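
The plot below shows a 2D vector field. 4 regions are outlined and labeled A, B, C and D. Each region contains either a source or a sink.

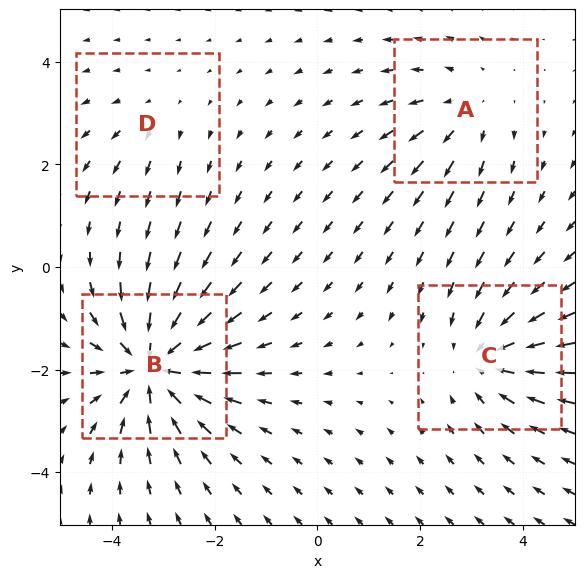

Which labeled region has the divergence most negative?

B

Divergence at each region's feature centre — A: about +3, B: about -7, C: about -4, D: about +2. Region B is most negative.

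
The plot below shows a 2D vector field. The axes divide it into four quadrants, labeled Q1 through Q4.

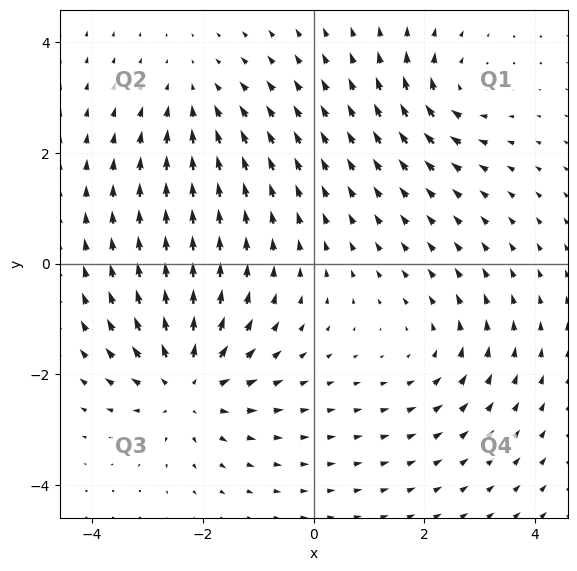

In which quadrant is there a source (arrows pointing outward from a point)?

Q3

The source sits at approximately (-2.3, -2.2), which lies in quadrant Q3. The divergence there is about +5, positive as expected for a source.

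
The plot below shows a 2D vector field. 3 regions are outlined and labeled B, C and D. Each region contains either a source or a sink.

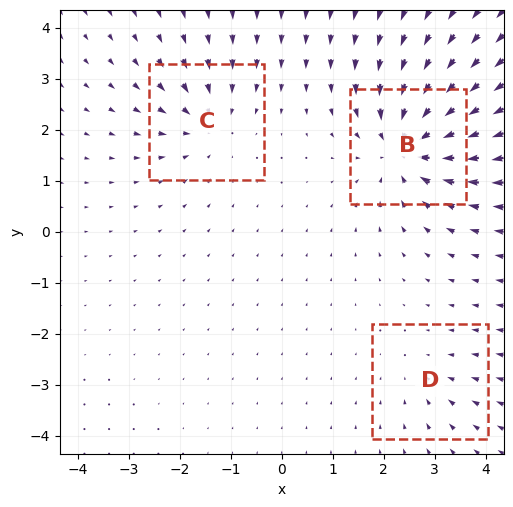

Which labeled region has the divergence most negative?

B

Divergence at each region's feature centre — B: about -6, C: about -4, D: about -2. Region B is most negative.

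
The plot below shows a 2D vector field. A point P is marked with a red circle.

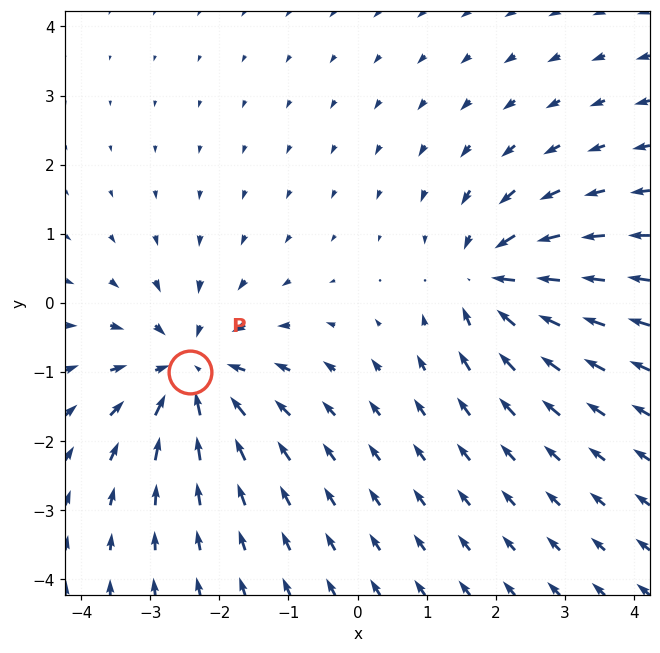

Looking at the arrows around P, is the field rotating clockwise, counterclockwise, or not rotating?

not rotating

Near P at (-2.4, -1.0) the arrows show no circulation. The curl there is ≈0.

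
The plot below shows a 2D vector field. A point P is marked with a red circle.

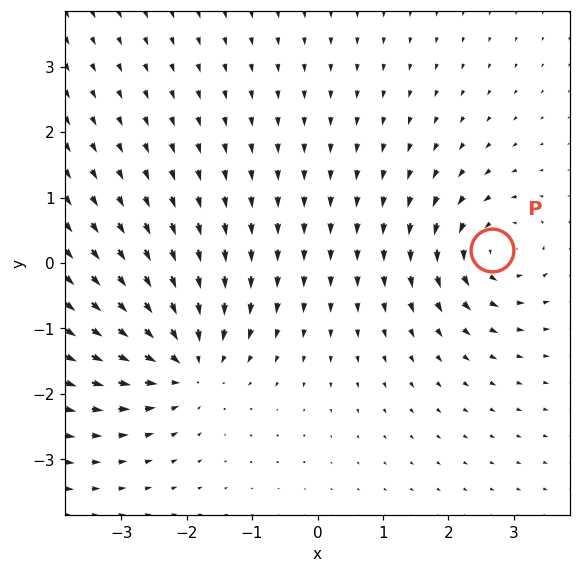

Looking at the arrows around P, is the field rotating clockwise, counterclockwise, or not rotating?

counterclockwise

Near P at (2.7, 0.2) the arrows circulate counterclockwise. The curl (z-component) there is about +5; positive curl means counterclockwise rotation.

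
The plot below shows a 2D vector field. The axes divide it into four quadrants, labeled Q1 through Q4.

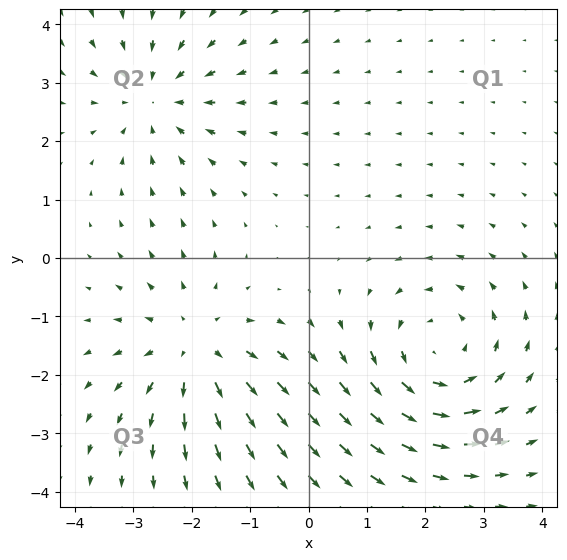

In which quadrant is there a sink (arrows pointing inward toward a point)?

The sink sits at approximately (-2.6, 2.7), which lies in quadrant Q2. The divergence there is about -3, negative as expected for a sink.

Q2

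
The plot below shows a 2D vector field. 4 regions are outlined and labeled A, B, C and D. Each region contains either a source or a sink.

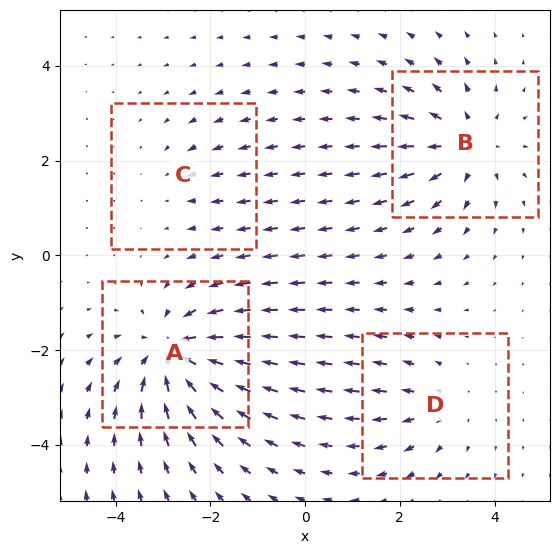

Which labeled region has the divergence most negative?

A

Divergence at each region's feature centre — A: about -7, B: about +5, C: about -2, D: about +3. Region A is most negative.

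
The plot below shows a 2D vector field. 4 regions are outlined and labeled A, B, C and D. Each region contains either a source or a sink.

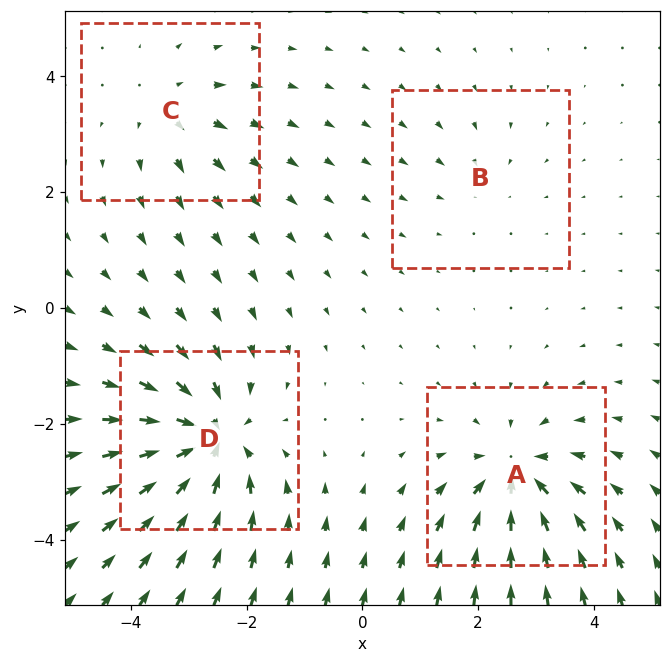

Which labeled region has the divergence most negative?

Divergence at each region's feature centre — A: about -6, B: about -2, C: about +4, D: about -7. Region D is most negative.

D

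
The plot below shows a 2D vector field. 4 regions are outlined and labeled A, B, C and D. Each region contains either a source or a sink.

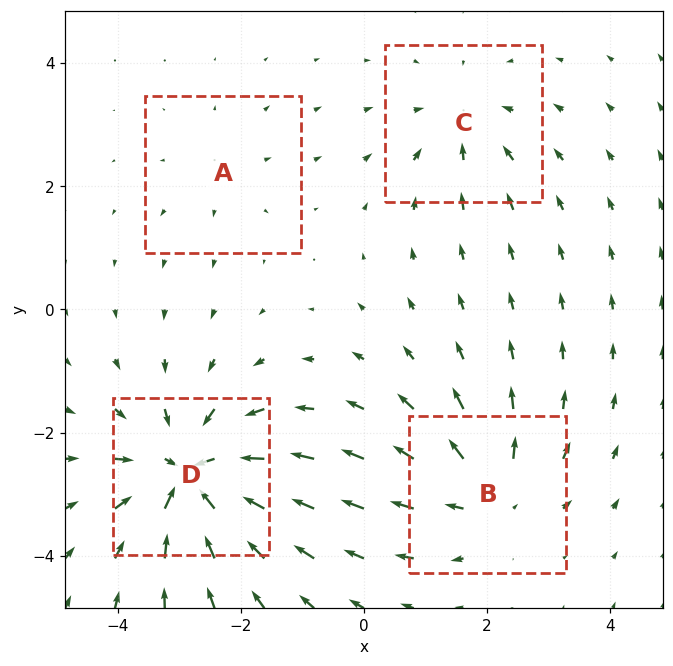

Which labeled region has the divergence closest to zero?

A

Divergence at each region's feature centre — A: about +2, B: about +5, C: about -4, D: about -8. Region A is closest to zero.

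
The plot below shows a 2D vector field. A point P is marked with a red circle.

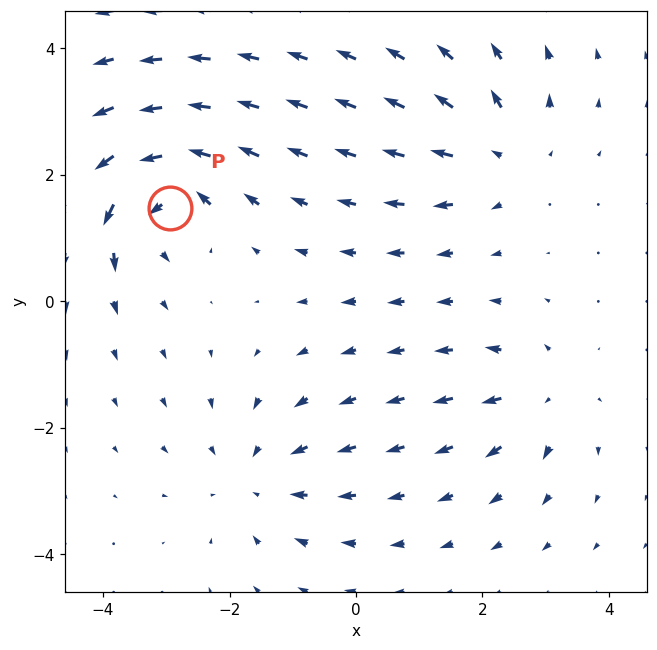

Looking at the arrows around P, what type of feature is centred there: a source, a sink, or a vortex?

vortex

At P (-2.9, 1.5) the arrows circulate counterclockwise. Divergence ≈0, curl about +6 — near-zero divergence with nonzero curl is a vortex.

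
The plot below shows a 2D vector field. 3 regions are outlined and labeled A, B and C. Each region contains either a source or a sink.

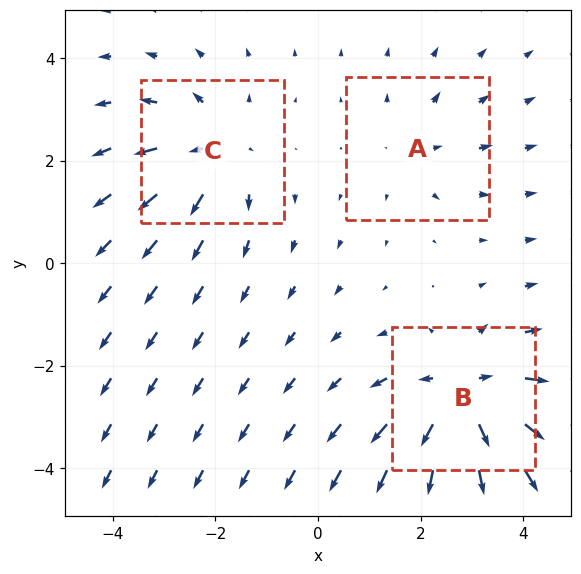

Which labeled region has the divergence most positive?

B

Divergence at each region's feature centre — A: about +2, B: about +5, C: about +3. Region B is most positive.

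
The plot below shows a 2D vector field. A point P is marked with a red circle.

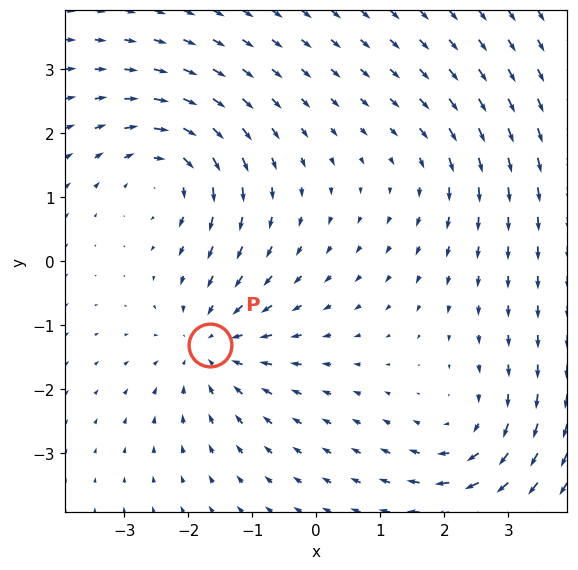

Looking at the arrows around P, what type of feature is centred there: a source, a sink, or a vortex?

sink

At P (-1.7, -1.3) the arrows converge inward. Divergence about -5, curl ≈0 — negative divergence with near-zero curl is a sink.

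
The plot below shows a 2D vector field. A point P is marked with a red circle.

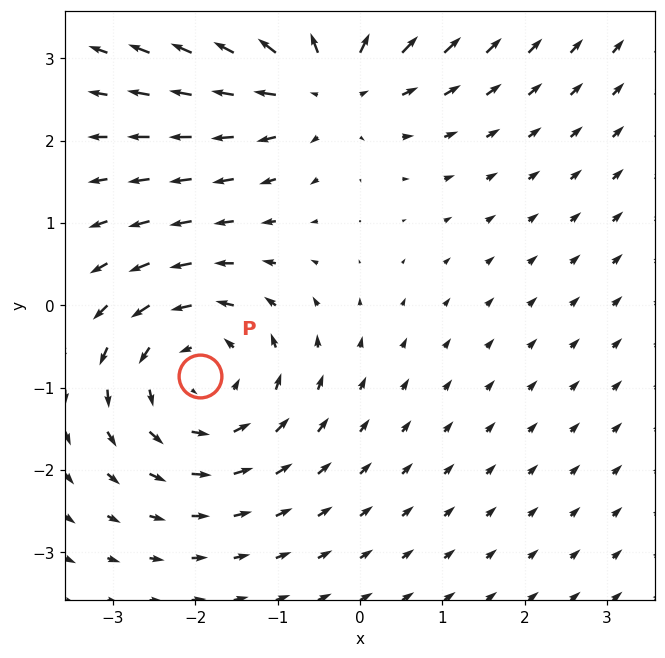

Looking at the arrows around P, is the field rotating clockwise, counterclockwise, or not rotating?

Near P at (-1.9, -0.9) the arrows circulate counterclockwise. The curl (z-component) there is about +4; positive curl means counterclockwise rotation.

counterclockwise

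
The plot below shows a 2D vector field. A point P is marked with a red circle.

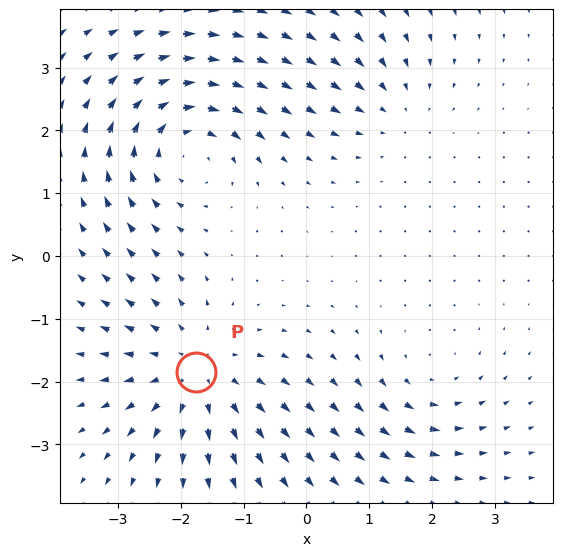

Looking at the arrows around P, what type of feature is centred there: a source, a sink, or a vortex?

At P (-1.8, -1.8) the arrows spread outward. Divergence about +4, curl ≈0 — positive divergence with near-zero curl is a source.

source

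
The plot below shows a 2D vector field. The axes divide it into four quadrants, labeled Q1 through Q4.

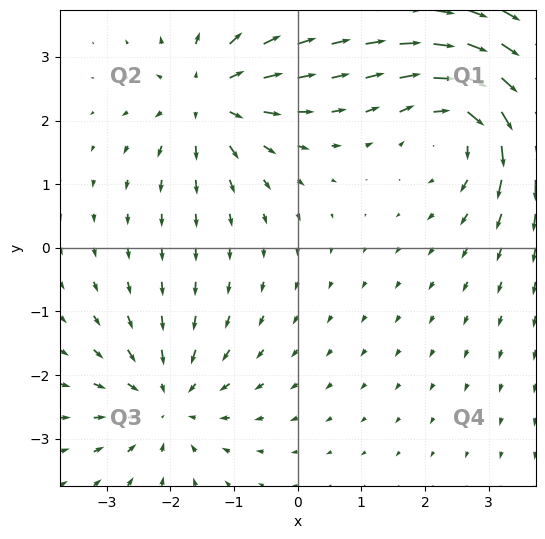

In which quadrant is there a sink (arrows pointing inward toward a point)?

The sink sits at approximately (-2.1, -2.4), which lies in quadrant Q3. The divergence there is about -3, negative as expected for a sink.

Q3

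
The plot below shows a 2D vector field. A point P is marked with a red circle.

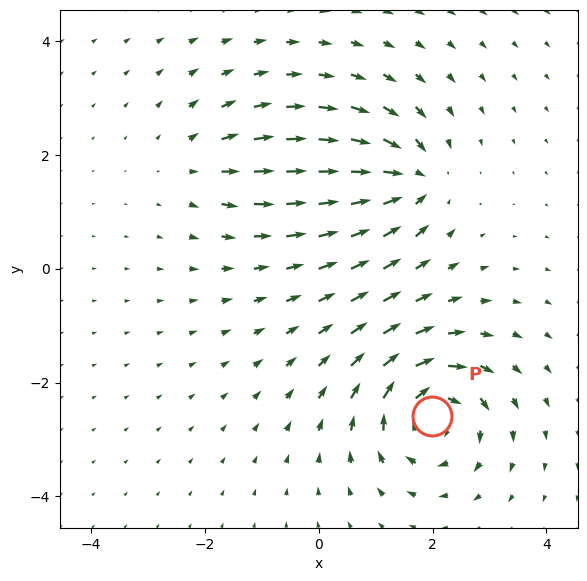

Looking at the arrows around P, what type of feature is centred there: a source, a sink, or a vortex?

vortex

At P (2.0, -2.6) the arrows circulate clockwise. Divergence ≈0, curl about -6 — near-zero divergence with nonzero curl is a vortex.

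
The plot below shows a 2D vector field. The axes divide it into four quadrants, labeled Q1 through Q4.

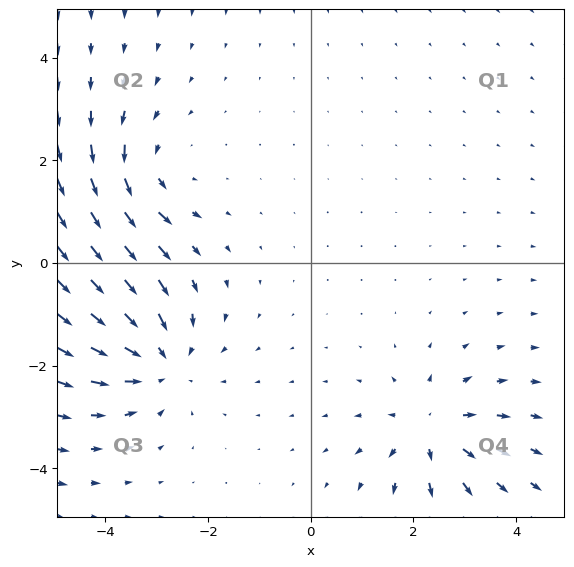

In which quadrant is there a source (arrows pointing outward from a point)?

Q4

The source sits at approximately (2.3, -3.2), which lies in quadrant Q4. The divergence there is about +4, positive as expected for a source.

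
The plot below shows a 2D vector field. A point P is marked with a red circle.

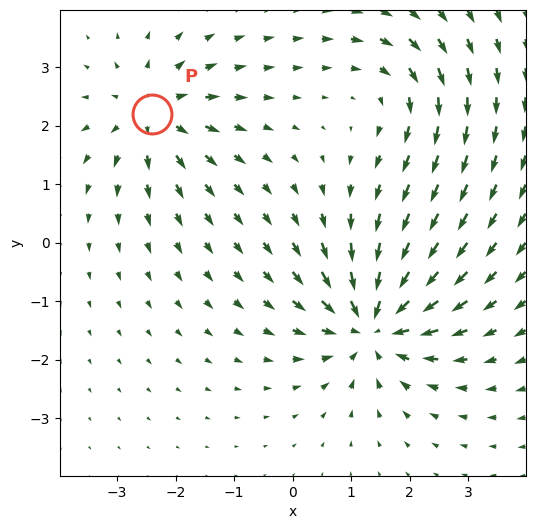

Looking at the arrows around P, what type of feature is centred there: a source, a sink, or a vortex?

source

At P (-2.4, 2.2) the arrows spread outward. Divergence about +4, curl ≈0 — positive divergence with near-zero curl is a source.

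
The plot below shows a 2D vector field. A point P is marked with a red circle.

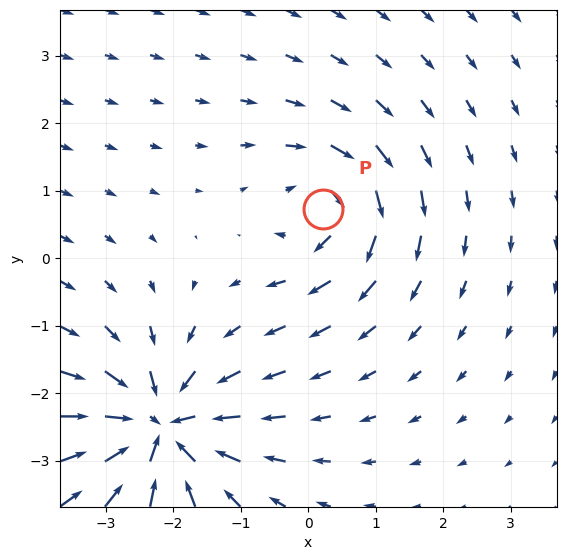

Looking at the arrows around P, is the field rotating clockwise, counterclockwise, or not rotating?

Near P at (0.2, 0.7) the arrows circulate clockwise. The curl (z-component) there is about -5; negative curl means clockwise rotation.

clockwise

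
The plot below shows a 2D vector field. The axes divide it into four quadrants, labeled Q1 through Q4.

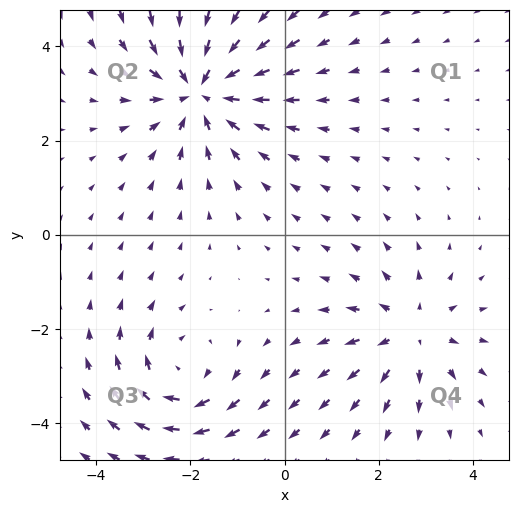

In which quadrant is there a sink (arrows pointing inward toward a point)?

The sink sits at approximately (-1.8, 3.1), which lies in quadrant Q2. The divergence there is about -4, negative as expected for a sink.

Q2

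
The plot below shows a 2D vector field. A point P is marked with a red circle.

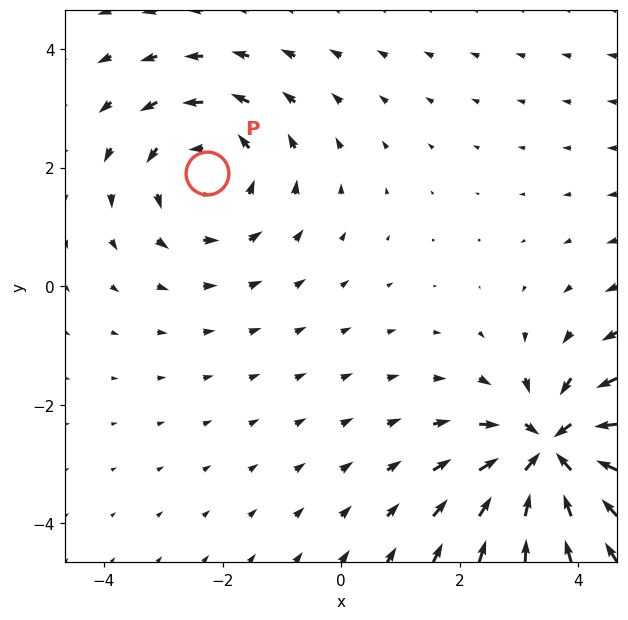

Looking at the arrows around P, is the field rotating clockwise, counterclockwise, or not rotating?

counterclockwise

Near P at (-2.3, 1.9) the arrows circulate counterclockwise. The curl (z-component) there is about +3; positive curl means counterclockwise rotation.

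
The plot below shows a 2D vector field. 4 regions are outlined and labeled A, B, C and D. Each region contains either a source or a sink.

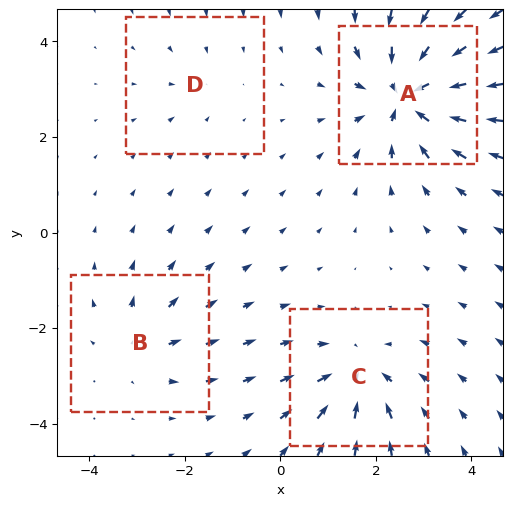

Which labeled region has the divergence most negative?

Divergence at each region's feature centre — A: about -8, B: about +3, C: about -5, D: about -2. Region A is most negative.

A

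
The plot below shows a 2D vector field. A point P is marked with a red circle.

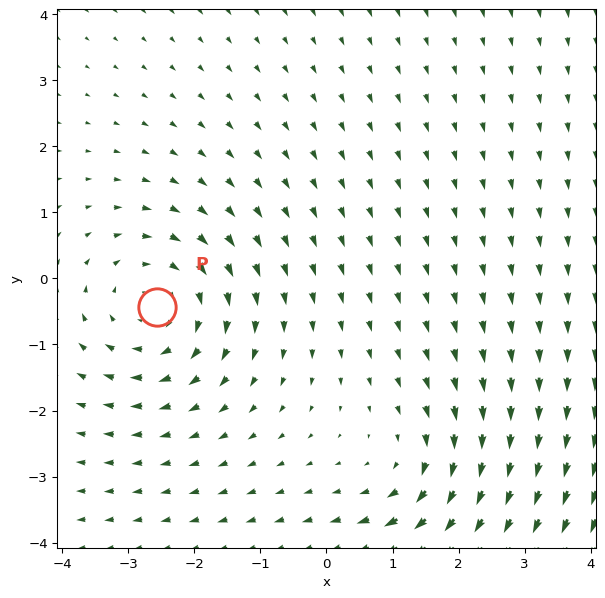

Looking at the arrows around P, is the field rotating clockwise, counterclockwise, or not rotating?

clockwise

Near P at (-2.6, -0.4) the arrows circulate clockwise. The curl (z-component) there is about -4; negative curl means clockwise rotation.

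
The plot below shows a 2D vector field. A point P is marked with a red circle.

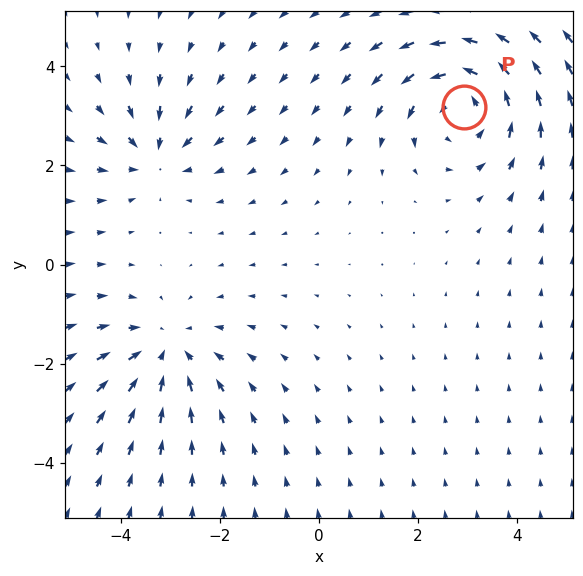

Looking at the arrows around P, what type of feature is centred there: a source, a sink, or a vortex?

vortex

At P (2.9, 3.2) the arrows circulate counterclockwise. Divergence ≈0, curl about +4 — near-zero divergence with nonzero curl is a vortex.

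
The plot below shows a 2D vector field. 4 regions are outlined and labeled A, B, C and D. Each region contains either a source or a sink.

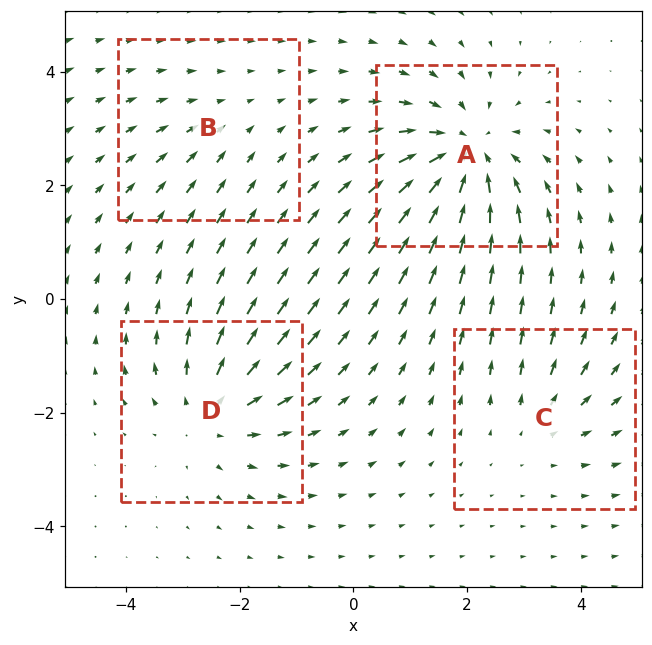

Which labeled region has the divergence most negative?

Divergence at each region's feature centre — A: about -7, B: about -2, C: about +3, D: about +5. Region A is most negative.

A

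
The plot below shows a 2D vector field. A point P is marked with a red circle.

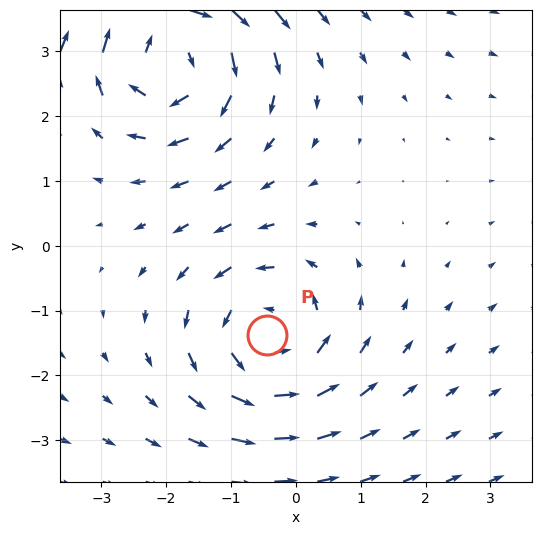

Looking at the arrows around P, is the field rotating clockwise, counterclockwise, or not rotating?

counterclockwise

Near P at (-0.4, -1.4) the arrows circulate counterclockwise. The curl (z-component) there is about +4; positive curl means counterclockwise rotation.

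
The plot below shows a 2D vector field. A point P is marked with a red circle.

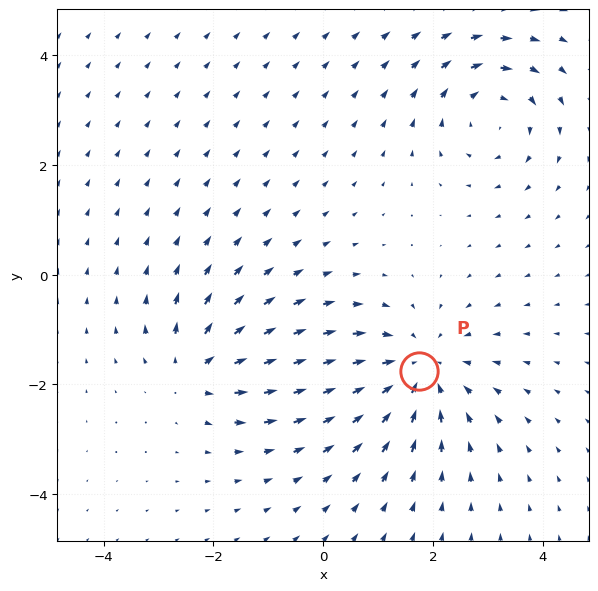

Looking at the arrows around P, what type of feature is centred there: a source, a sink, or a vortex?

At P (1.7, -1.7) the arrows converge inward. Divergence about -4, curl ≈0 — negative divergence with near-zero curl is a sink.

sink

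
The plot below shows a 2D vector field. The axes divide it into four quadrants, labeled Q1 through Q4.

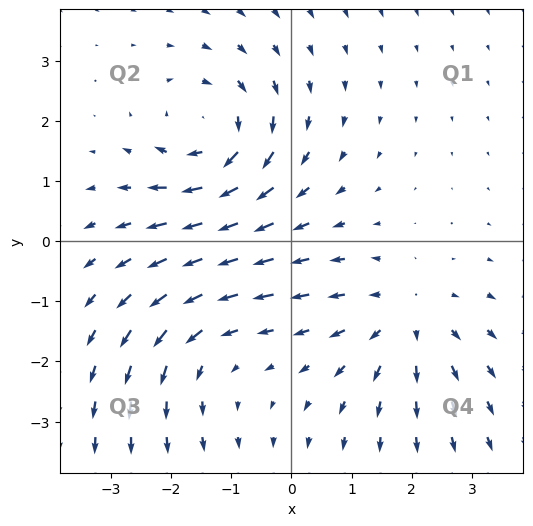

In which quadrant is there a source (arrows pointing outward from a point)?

Q4

The source sits at approximately (1.9, -1.3), which lies in quadrant Q4. The divergence there is about +3, positive as expected for a source.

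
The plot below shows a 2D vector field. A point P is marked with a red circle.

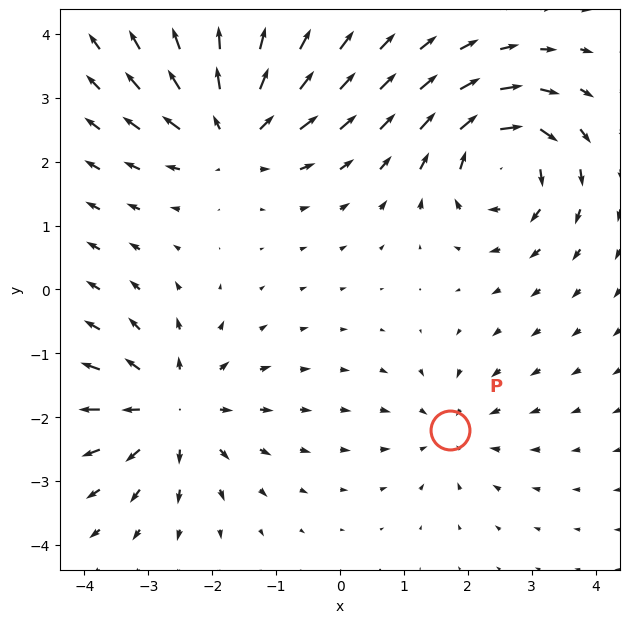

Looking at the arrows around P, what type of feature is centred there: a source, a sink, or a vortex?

sink

At P (1.7, -2.2) the arrows converge inward. Divergence about -3, curl ≈0 — negative divergence with near-zero curl is a sink.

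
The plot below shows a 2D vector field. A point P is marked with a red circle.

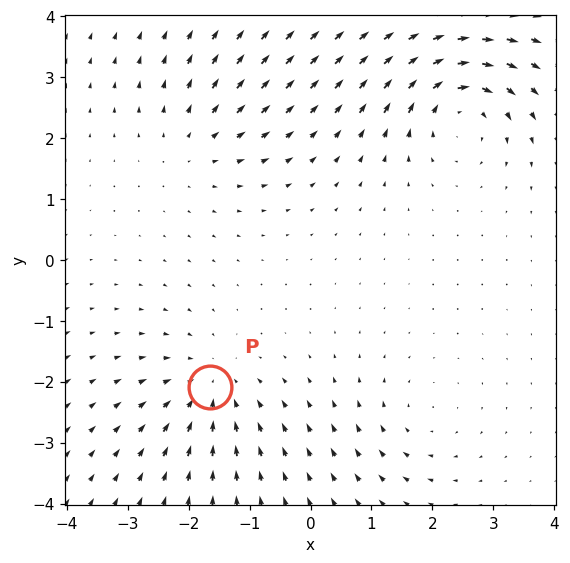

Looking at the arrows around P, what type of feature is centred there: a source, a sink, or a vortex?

At P (-1.7, -2.1) the arrows converge inward. Divergence about -4, curl ≈0 — negative divergence with near-zero curl is a sink.

sink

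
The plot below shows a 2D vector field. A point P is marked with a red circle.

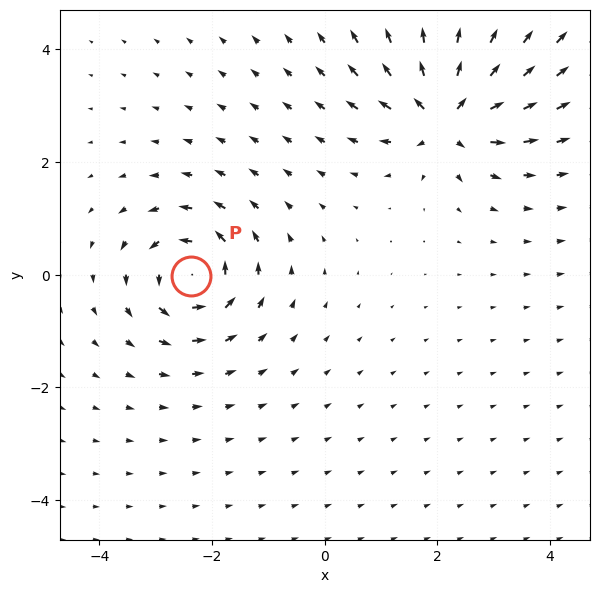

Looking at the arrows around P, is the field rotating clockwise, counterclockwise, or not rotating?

counterclockwise

Near P at (-2.4, -0.0) the arrows circulate counterclockwise. The curl (z-component) there is about +5; positive curl means counterclockwise rotation.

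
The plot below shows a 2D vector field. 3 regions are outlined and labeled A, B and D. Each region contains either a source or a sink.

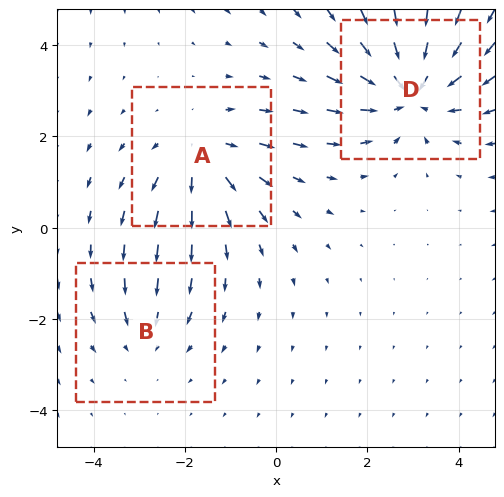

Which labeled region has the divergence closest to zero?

Divergence at each region's feature centre — A: about +3, B: about -2, D: about -4. Region B is closest to zero.

B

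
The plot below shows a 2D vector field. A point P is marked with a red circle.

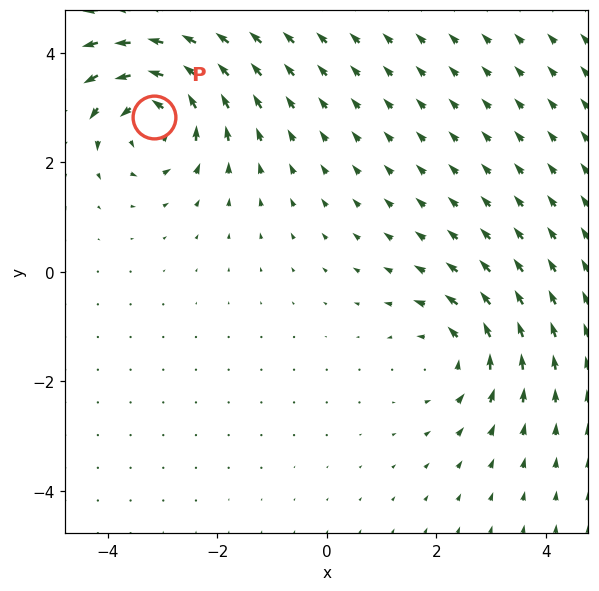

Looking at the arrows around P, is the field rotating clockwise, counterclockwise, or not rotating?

counterclockwise

Near P at (-3.2, 2.8) the arrows circulate counterclockwise. The curl (z-component) there is about +5; positive curl means counterclockwise rotation.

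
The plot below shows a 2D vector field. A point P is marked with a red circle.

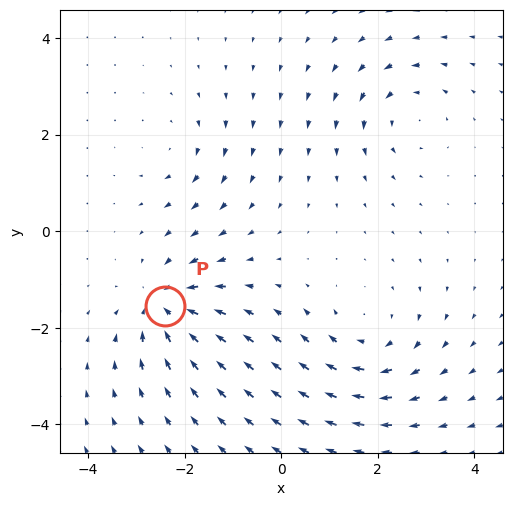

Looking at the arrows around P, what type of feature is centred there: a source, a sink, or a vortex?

sink

At P (-2.4, -1.5) the arrows converge inward. Divergence about -5, curl ≈0 — negative divergence with near-zero curl is a sink.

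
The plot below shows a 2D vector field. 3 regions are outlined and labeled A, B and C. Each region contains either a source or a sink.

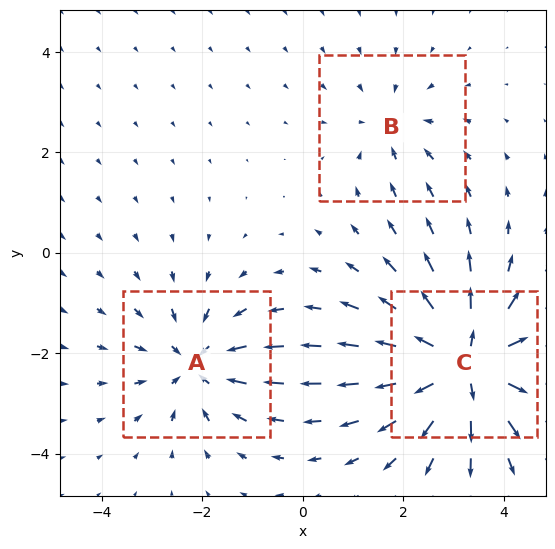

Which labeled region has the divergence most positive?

C

Divergence at each region's feature centre — A: about -3, B: about -2, C: about +5. Region C is most positive.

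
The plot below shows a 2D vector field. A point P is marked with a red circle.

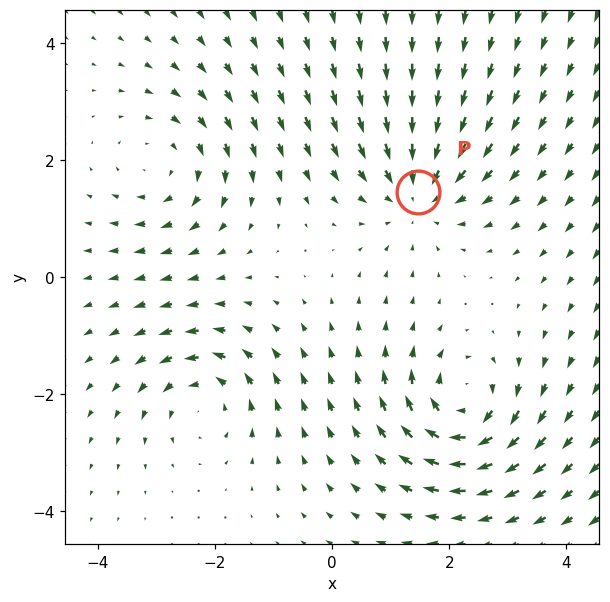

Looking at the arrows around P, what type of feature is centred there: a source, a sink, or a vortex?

At P (1.5, 1.5) the arrows converge inward. Divergence about -4, curl ≈0 — negative divergence with near-zero curl is a sink.

sink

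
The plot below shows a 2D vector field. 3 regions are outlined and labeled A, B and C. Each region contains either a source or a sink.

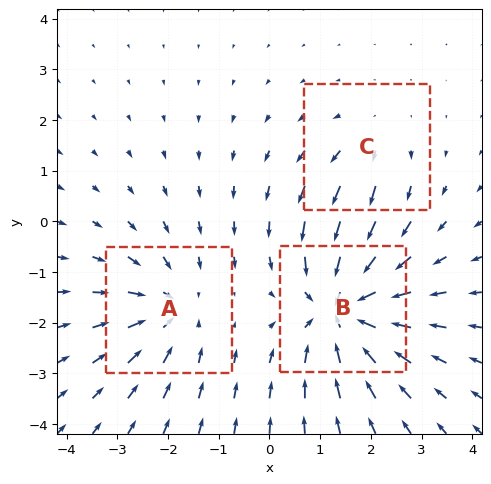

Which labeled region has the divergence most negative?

B

Divergence at each region's feature centre — A: about -3, B: about -5, C: about +2. Region B is most negative.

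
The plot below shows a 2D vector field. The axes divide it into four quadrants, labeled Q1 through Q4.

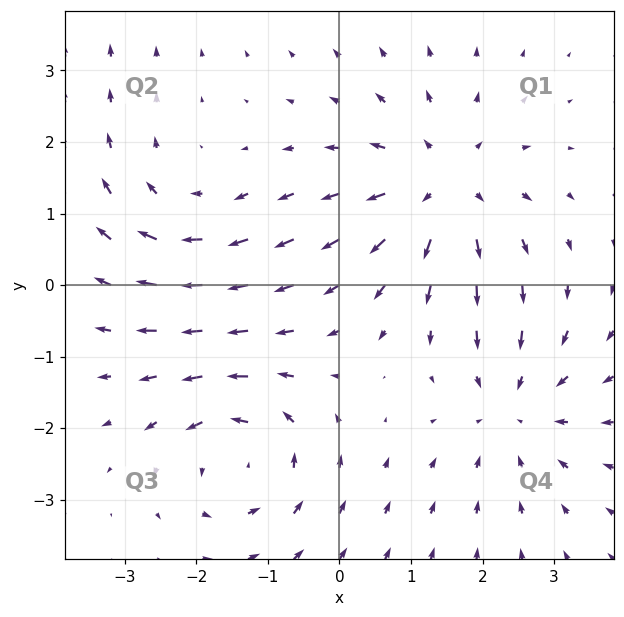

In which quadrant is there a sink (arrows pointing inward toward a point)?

The sink sits at approximately (2.4, -1.7), which lies in quadrant Q4. The divergence there is about -3, negative as expected for a sink.

Q4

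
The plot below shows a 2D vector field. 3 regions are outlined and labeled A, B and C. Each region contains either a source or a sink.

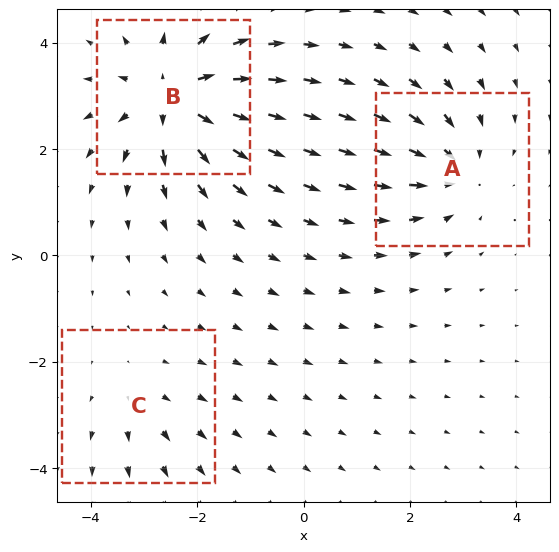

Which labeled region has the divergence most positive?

B

Divergence at each region's feature centre — A: about -3, B: about +5, C: about +2. Region B is most positive.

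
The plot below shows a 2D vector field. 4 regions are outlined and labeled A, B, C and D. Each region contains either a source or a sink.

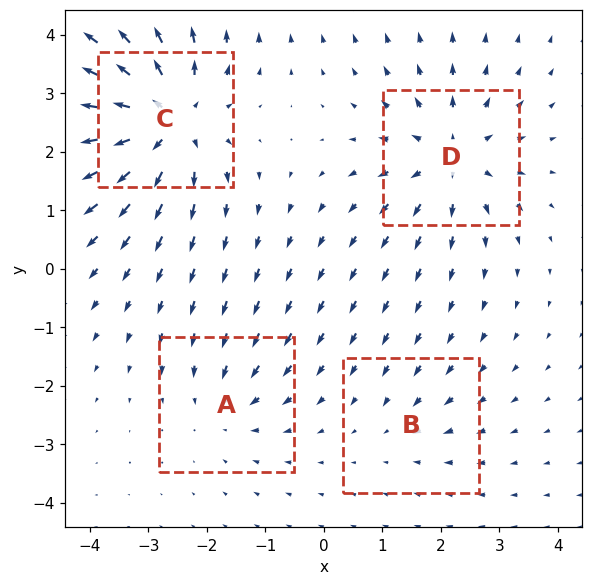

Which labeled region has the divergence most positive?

Divergence at each region's feature centre — A: about -3, B: about -2, C: about +7, D: about +5. Region C is most positive.

C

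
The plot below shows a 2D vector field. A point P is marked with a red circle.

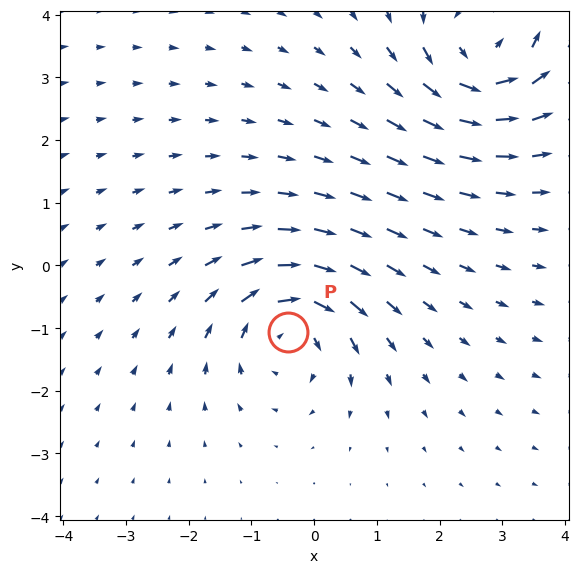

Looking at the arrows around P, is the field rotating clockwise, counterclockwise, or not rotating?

Near P at (-0.4, -1.1) the arrows circulate clockwise. The curl (z-component) there is about -6; negative curl means clockwise rotation.

clockwise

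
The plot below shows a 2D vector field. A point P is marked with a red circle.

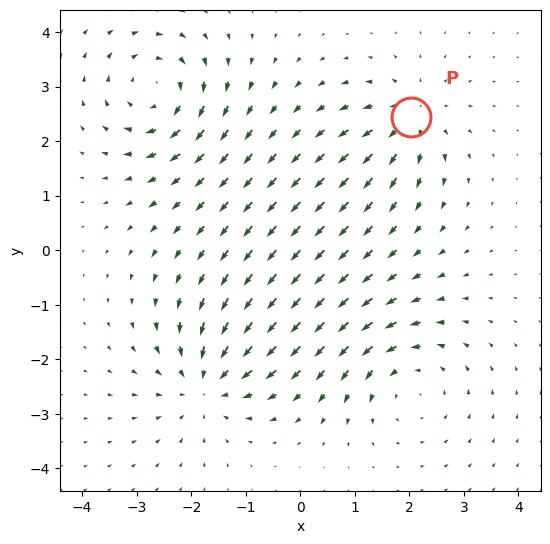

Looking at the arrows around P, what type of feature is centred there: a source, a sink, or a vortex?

At P (2.0, 2.4) the arrows spread outward. Divergence about +5, curl ≈0 — positive divergence with near-zero curl is a source.

source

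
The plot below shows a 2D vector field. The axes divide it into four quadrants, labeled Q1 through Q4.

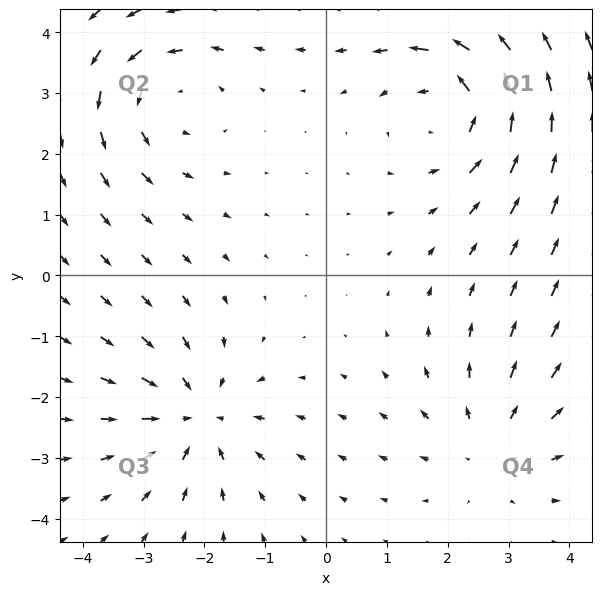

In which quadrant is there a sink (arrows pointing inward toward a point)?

The sink sits at approximately (-2.1, -2.3), which lies in quadrant Q3. The divergence there is about -4, negative as expected for a sink.

Q3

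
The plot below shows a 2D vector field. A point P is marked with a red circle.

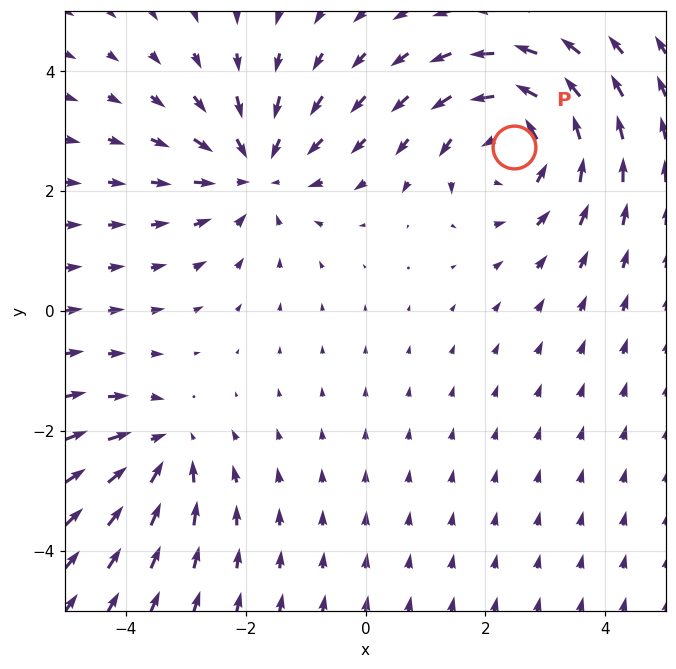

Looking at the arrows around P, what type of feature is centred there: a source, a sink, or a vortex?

At P (2.5, 2.7) the arrows circulate counterclockwise. Divergence ≈0, curl about +4 — near-zero divergence with nonzero curl is a vortex.

vortex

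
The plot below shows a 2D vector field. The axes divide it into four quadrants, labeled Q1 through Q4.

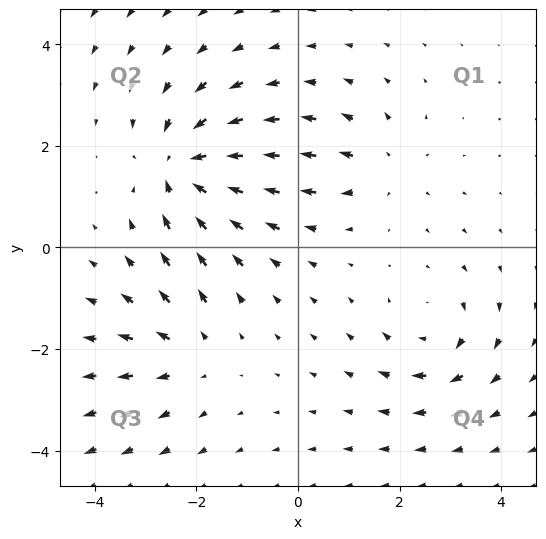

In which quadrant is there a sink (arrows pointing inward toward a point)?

The sink sits at approximately (-2.3, 1.6), which lies in quadrant Q2. The divergence there is about -5, negative as expected for a sink.

Q2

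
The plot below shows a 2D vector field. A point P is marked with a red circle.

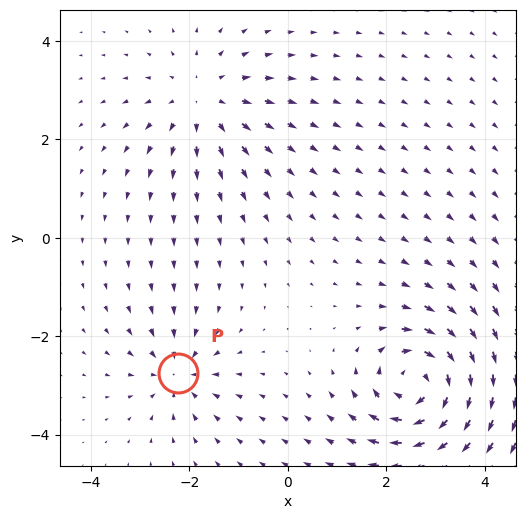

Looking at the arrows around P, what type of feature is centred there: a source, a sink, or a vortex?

At P (-2.2, -2.8) the arrows converge inward. Divergence about -4, curl ≈0 — negative divergence with near-zero curl is a sink.

sink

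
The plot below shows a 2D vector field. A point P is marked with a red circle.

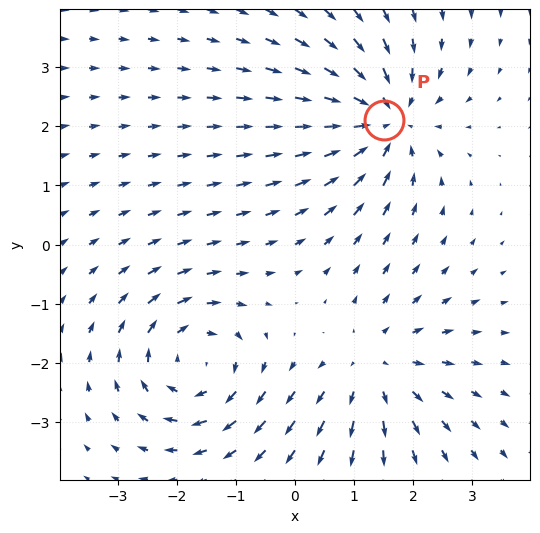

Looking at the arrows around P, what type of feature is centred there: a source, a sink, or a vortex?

At P (1.5, 2.1) the arrows converge inward. Divergence about -5, curl ≈0 — negative divergence with near-zero curl is a sink.

sink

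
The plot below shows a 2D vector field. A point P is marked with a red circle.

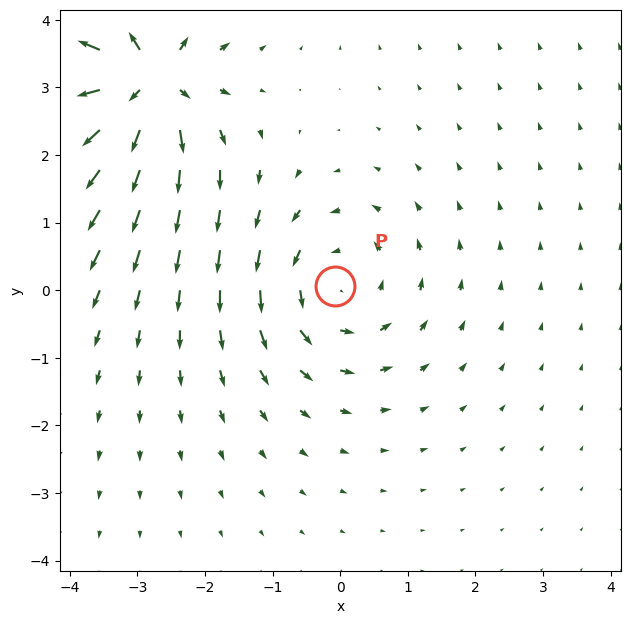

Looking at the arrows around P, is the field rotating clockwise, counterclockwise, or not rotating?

counterclockwise

Near P at (-0.1, 0.1) the arrows circulate counterclockwise. The curl (z-component) there is about +3; positive curl means counterclockwise rotation.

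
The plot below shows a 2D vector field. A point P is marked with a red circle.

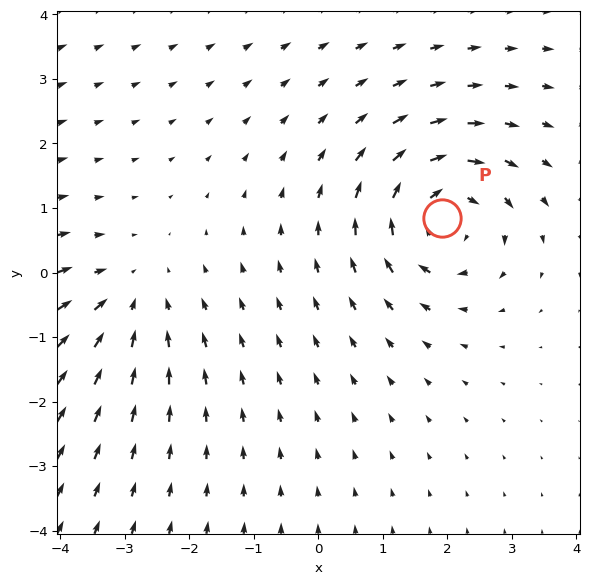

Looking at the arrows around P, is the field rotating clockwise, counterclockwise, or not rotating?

clockwise

Near P at (1.9, 0.8) the arrows circulate clockwise. The curl (z-component) there is about -5; negative curl means clockwise rotation.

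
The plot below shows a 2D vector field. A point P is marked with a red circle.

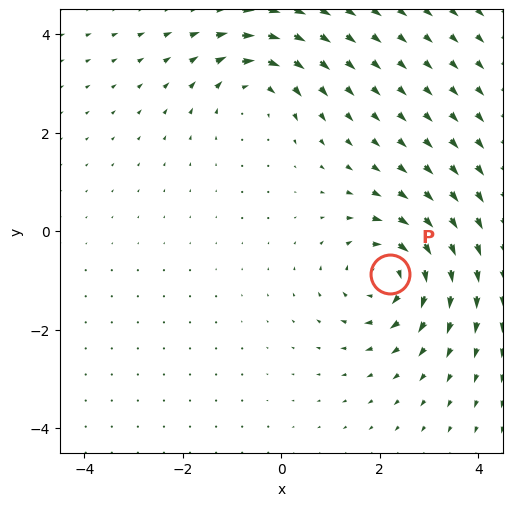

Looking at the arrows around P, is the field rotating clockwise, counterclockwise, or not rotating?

clockwise

Near P at (2.2, -0.9) the arrows circulate clockwise. The curl (z-component) there is about -5; negative curl means clockwise rotation.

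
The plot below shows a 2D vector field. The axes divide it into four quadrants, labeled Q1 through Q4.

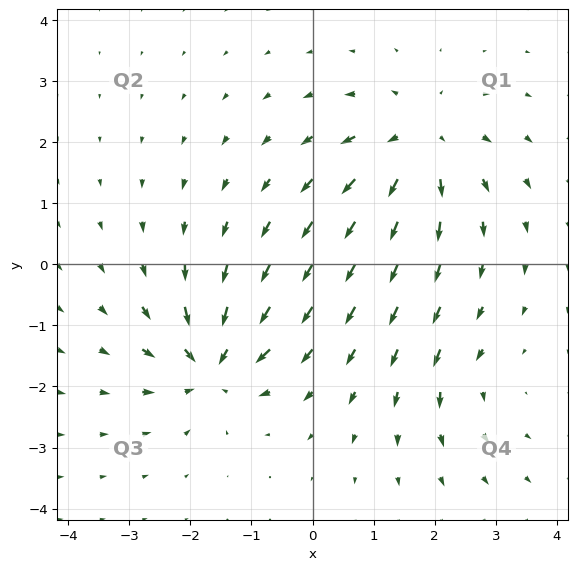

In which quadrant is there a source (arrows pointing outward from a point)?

The source sits at approximately (1.7, 2.0), which lies in quadrant Q1. The divergence there is about +5, positive as expected for a source.

Q1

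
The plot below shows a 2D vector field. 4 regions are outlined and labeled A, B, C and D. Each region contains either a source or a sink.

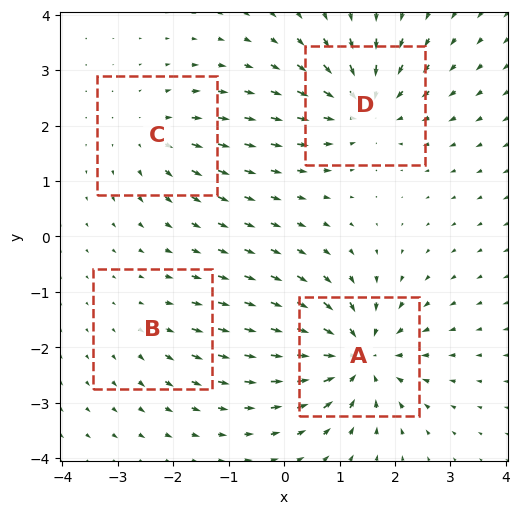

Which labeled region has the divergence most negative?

A

Divergence at each region's feature centre — A: about -7, B: about +2, C: about +4, D: about -6. Region A is most negative.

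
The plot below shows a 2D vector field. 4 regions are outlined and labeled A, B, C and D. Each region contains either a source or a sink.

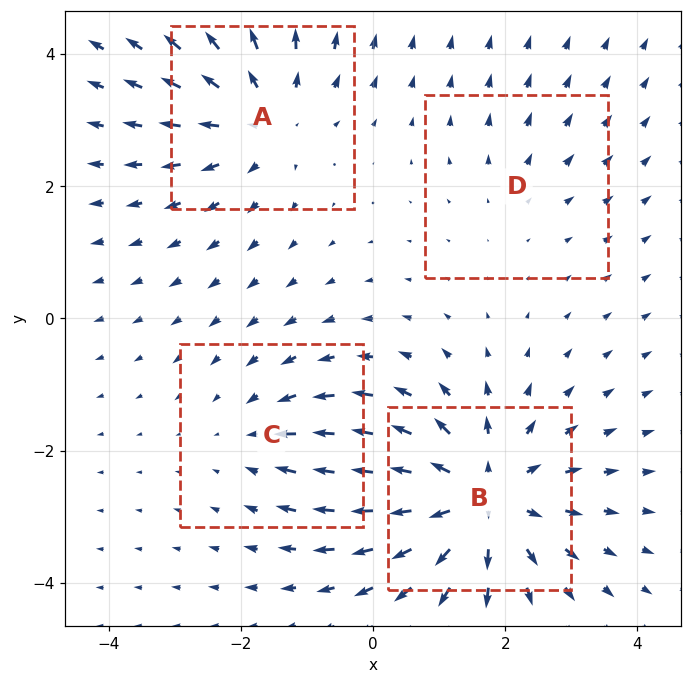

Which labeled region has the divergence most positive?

Divergence at each region's feature centre — A: about +4, B: about +6, C: about -3, D: about +2. Region B is most positive.

B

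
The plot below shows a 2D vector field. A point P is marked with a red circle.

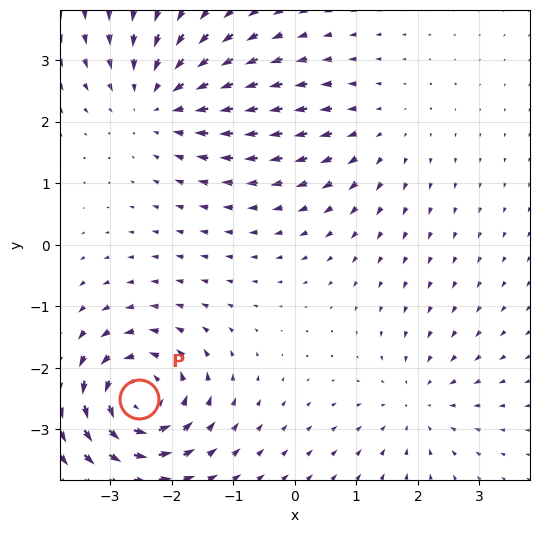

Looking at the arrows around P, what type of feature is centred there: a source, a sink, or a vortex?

At P (-2.5, -2.5) the arrows circulate counterclockwise. Divergence ≈0, curl about +7 — near-zero divergence with nonzero curl is a vortex.

vortex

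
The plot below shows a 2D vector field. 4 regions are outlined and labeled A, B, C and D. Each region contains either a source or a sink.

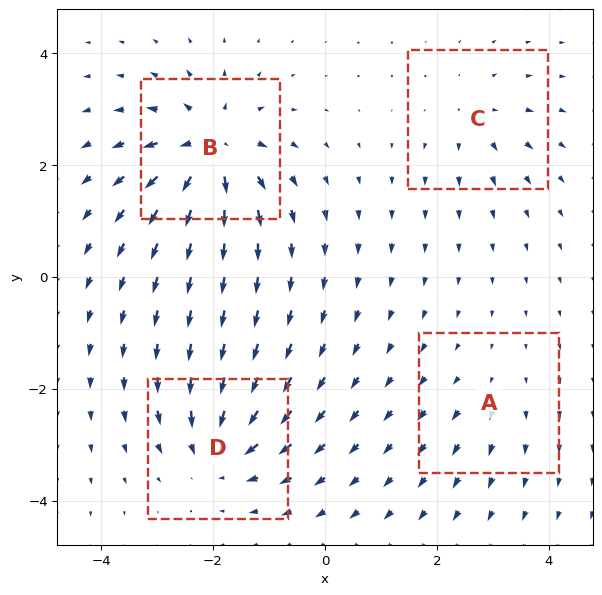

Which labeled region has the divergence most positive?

Divergence at each region's feature centre — A: about +2, B: about +9, C: about +4, D: about -7. Region B is most positive.

B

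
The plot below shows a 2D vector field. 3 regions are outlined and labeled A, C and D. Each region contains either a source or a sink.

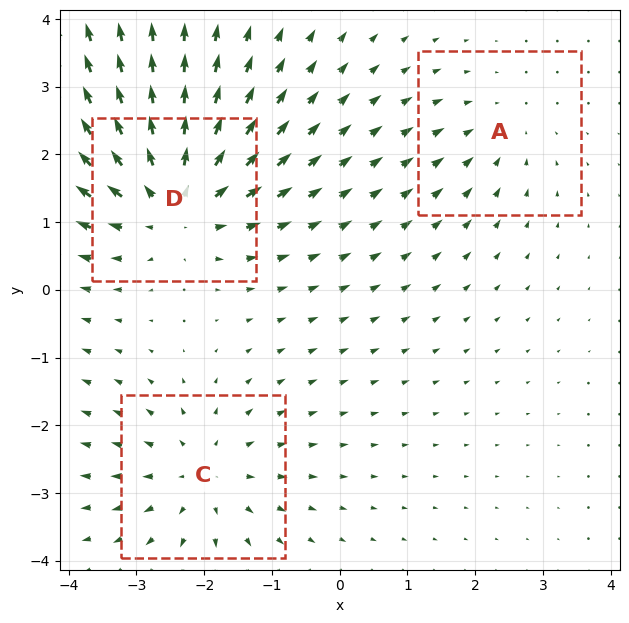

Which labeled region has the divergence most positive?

Divergence at each region's feature centre — A: about -2, C: about +3, D: about +5. Region D is most positive.

D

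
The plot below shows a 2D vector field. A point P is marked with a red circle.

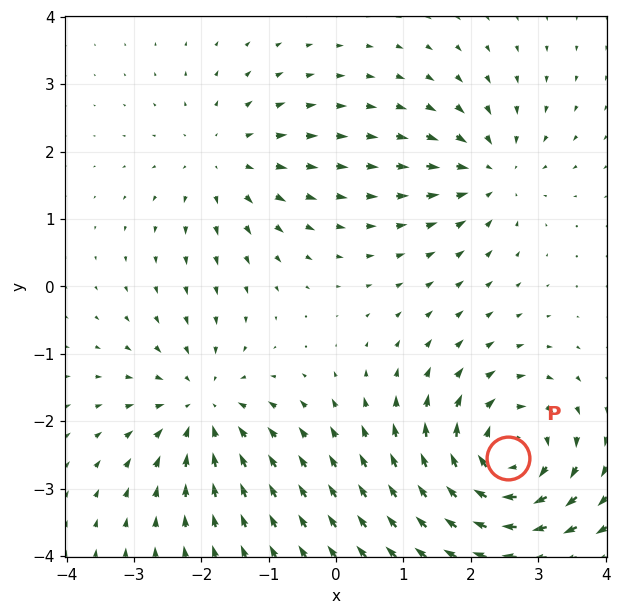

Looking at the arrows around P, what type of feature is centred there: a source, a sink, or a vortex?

At P (2.6, -2.5) the arrows circulate clockwise. Divergence ≈0, curl about -6 — near-zero divergence with nonzero curl is a vortex.

vortex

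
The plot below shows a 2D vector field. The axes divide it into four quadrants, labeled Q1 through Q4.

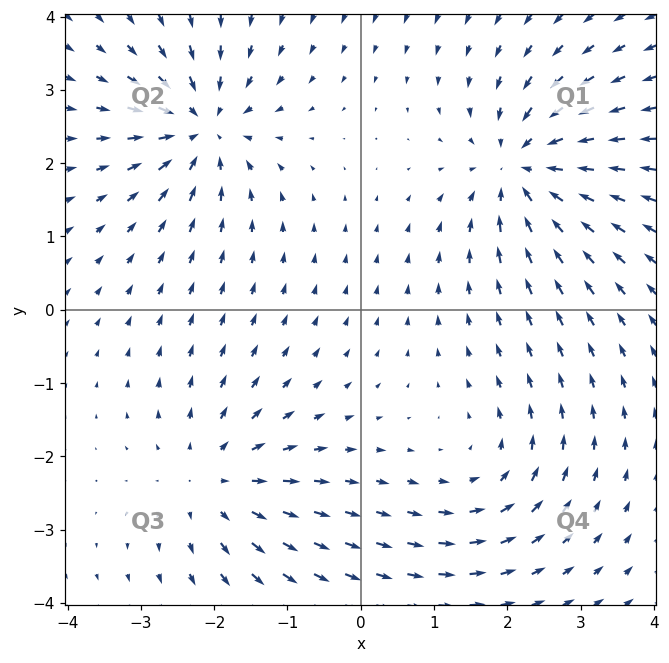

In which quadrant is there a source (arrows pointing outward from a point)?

Q3

The source sits at approximately (-2.0, -2.3), which lies in quadrant Q3. The divergence there is about +4, positive as expected for a source.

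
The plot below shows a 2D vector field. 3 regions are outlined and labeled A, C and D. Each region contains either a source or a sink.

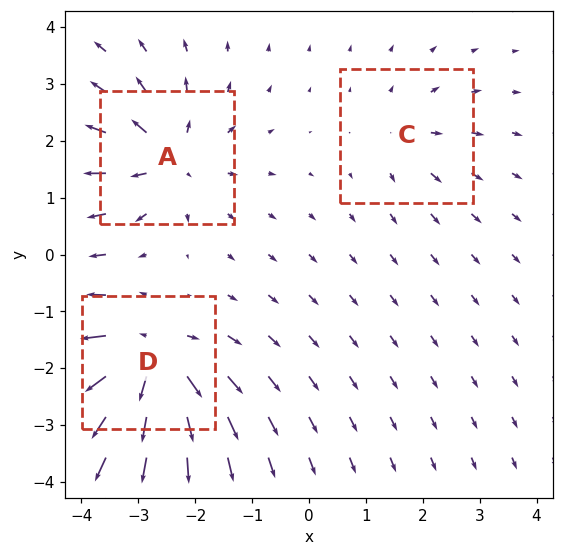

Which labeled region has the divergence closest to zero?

Divergence at each region's feature centre — A: about +4, C: about +2, D: about +6. Region C is closest to zero.

C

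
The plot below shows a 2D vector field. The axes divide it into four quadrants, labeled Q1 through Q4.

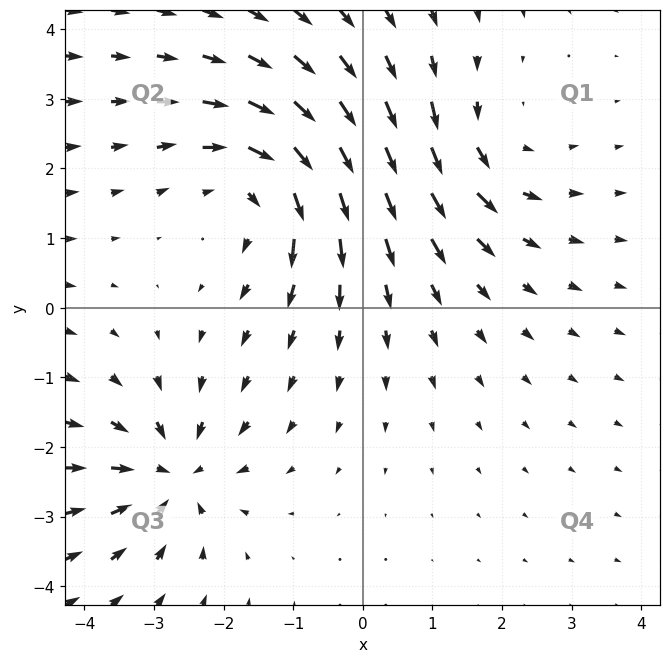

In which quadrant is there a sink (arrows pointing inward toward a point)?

The sink sits at approximately (-2.7, -2.4), which lies in quadrant Q3. The divergence there is about -3, negative as expected for a sink.

Q3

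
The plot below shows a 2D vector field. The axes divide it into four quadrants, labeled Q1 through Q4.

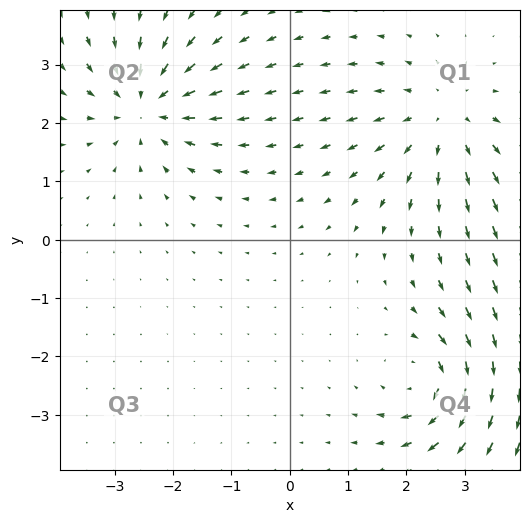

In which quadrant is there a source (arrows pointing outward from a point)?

The source sits at approximately (2.6, 2.0), which lies in quadrant Q1. The divergence there is about +4, positive as expected for a source.

Q1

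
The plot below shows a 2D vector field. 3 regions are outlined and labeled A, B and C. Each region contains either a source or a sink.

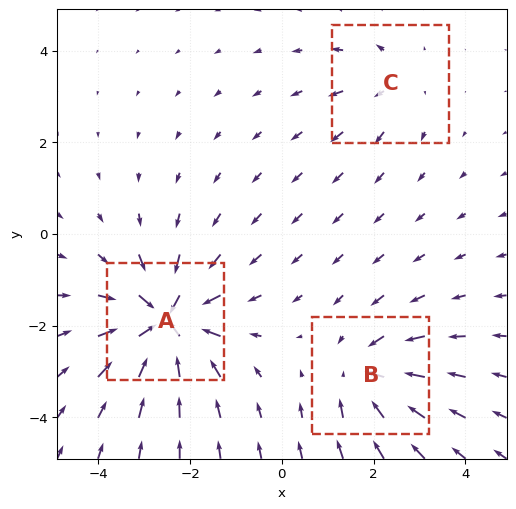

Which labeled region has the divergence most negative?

A

Divergence at each region's feature centre — A: about -6, B: about -4, C: about +2. Region A is most negative.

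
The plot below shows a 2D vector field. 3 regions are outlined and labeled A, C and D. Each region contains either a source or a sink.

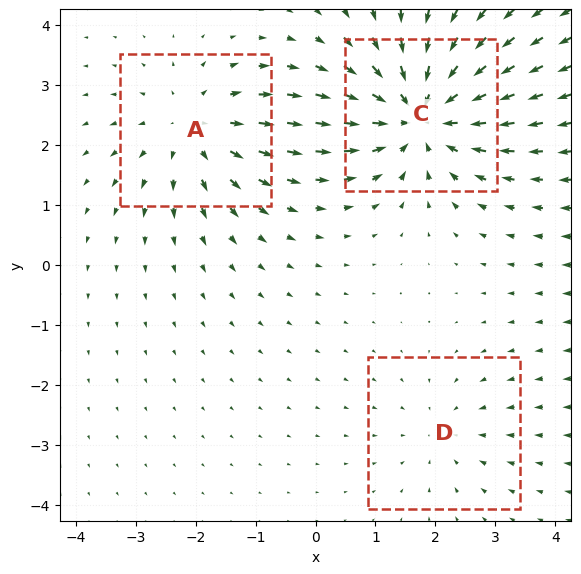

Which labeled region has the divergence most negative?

Divergence at each region's feature centre — A: about +3, C: about -5, D: about -2. Region C is most negative.

C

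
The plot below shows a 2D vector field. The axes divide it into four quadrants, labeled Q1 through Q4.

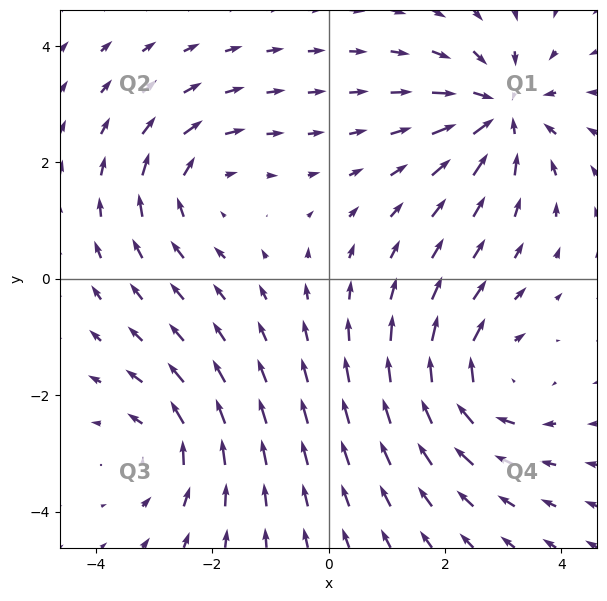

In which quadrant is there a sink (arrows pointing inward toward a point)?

The sink sits at approximately (3.0, 2.9), which lies in quadrant Q1. The divergence there is about -5, negative as expected for a sink.

Q1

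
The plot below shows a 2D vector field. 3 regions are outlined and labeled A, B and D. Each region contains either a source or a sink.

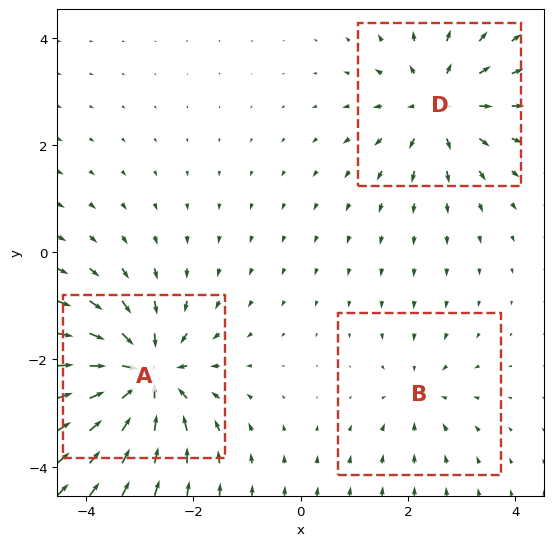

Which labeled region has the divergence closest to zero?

Divergence at each region's feature centre — A: about -5, B: about -2, D: about +4. Region B is closest to zero.

B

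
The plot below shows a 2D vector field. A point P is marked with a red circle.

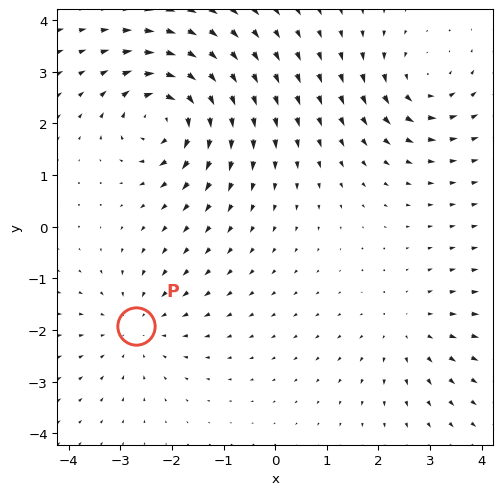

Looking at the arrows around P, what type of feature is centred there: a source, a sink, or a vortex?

sink

At P (-2.7, -1.9) the arrows converge inward. Divergence about -3, curl ≈0 — negative divergence with near-zero curl is a sink.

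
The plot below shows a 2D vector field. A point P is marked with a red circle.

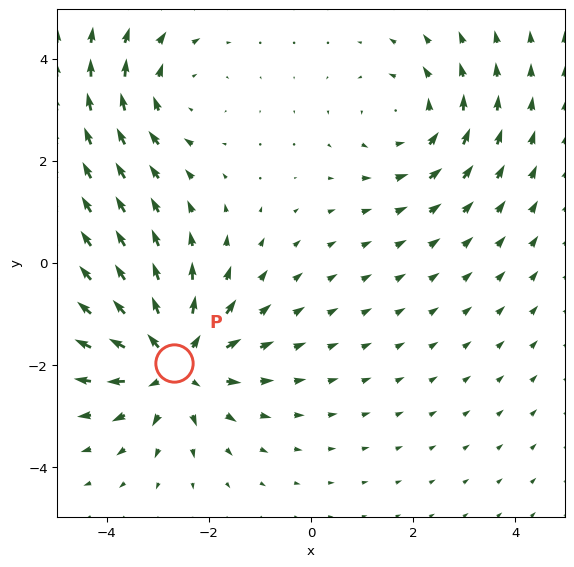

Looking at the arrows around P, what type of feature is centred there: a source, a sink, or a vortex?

source

At P (-2.7, -2.0) the arrows spread outward. Divergence about +4, curl ≈0 — positive divergence with near-zero curl is a source.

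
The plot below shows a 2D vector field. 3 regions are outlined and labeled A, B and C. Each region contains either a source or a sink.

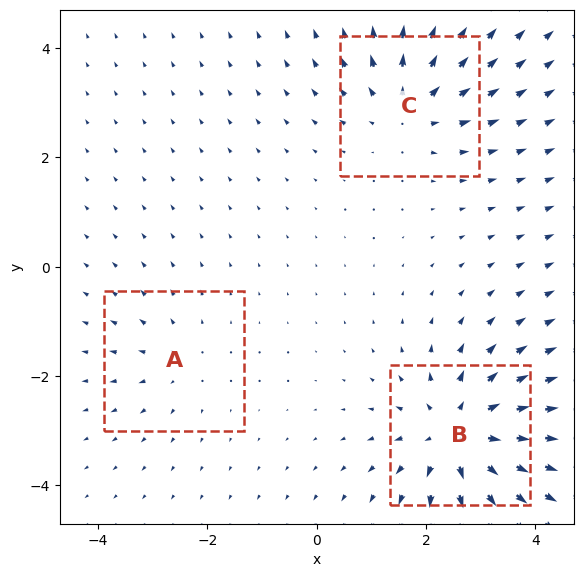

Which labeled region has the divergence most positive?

Divergence at each region's feature centre — A: about +2, B: about +5, C: about +3. Region B is most positive.

B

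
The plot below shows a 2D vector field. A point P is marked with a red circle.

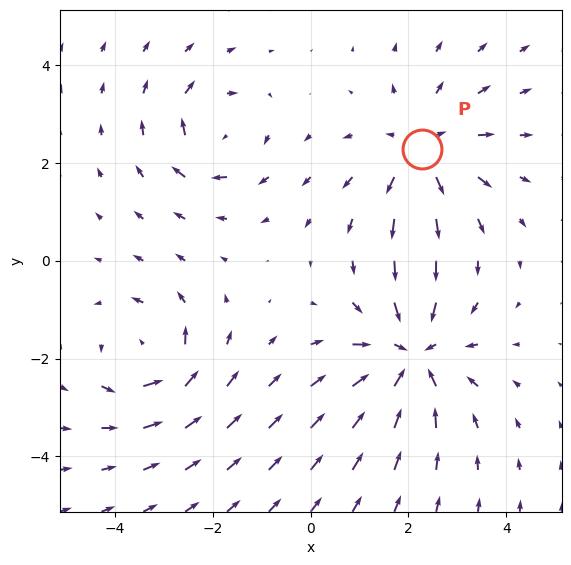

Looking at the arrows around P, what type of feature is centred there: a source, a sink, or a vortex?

source

At P (2.3, 2.3) the arrows spread outward. Divergence about +4, curl ≈0 — positive divergence with near-zero curl is a source.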